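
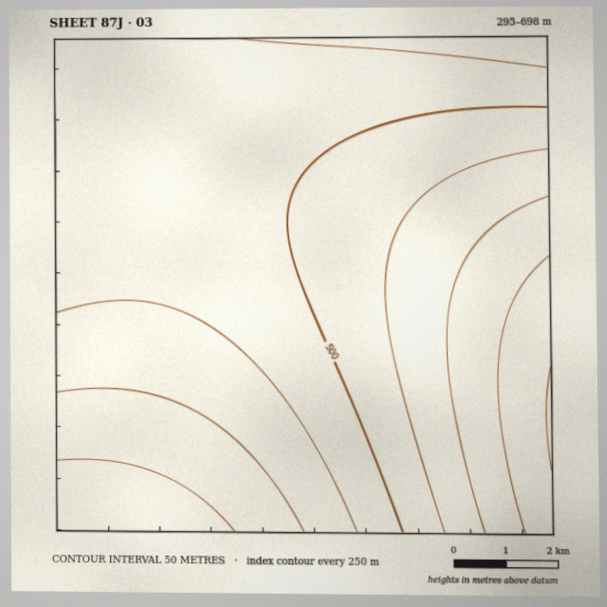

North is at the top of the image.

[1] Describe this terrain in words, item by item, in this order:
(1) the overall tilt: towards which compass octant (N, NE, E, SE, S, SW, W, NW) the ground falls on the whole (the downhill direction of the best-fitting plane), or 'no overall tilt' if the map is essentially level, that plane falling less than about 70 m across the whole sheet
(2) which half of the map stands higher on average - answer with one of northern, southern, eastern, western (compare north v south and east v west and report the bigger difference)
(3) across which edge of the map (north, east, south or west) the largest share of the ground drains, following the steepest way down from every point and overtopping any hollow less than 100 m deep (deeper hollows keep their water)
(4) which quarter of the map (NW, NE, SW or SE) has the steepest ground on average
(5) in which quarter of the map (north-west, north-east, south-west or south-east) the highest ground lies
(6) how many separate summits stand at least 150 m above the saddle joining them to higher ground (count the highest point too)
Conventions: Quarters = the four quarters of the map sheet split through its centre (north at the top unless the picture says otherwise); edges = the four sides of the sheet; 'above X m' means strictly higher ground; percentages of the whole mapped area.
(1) Overall the map slopes down towards the east.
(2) Taken as a whole, the western half is higher than the eastern.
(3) Drainage is mainly to the east: more ground falls towards that edge than towards any other.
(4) The south-east quarter is the steepest part of the map.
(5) The highest point lies in the south-west quarter of the map.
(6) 1 summit rises at least 150 m above its surroundings.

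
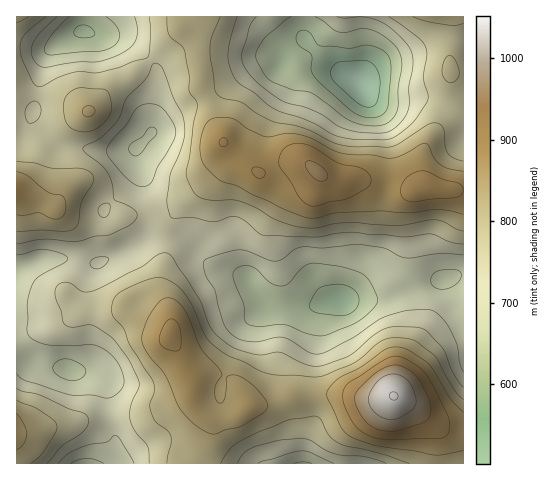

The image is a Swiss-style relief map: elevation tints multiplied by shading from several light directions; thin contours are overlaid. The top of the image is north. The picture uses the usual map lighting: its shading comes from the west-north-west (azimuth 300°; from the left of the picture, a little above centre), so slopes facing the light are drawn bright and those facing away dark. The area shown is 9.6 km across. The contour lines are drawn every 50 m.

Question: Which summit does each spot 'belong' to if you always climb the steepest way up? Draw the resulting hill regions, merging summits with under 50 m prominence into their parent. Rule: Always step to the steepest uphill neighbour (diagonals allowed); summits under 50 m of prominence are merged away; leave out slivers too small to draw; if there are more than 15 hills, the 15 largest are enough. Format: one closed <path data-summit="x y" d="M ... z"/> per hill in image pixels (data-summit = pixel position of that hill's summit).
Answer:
<path data-summit="318 172" d="M463 16l-102 0-1 11 5 32-8 21-17-9-35-31-2-6-1-18-218 0 0 15 20 6 14 0 12 5 20 18 6 9-5 40 0 24-15 15 0 10 13 45-3 31-6 10 15-3 20 1 13 4 9 6 13 12 39 16 17 22 19 4 27 0 16-5 58-1 46-18 31-7z"/><path data-summit="171 335" d="M155 241l-10 1-50 22-9 14-7 19-12 11-7 3-27 5-13 0-3-2-1 44 12 2 19 7 19 1 9 4 17-1 13 7 2 6 2 37 6 18 0 8-6 17 195 0 1-19 9-24-5-38 8-46 0-18 2-10 7-7-14 4-27 0-14-2-13-11-9-13-39-16-20-17-15-5z"/><path data-summit="393 396" d="M463 275l-31 7-46 18-56 1-8 5-4 6-1 25-7 34-1 15 5 35-9 24 0 19 159-1z"/><path data-summit="17 190" d="M32 115l-8 19-8 3 0 134 22-10 15-2 18 0 27 4 39-16 7-9 5-22 0-13-13-45 0-10-32 3-43-4-27-22z"/><path data-summit="89 111" d="M85 31l-10 3-21 12-6 7-10 31-6 28 0 11 7 7 22 17 43 4 30-2 17-16 0-24 5-40-6-9-20-18-12-5-14 0z"/><path data-summit="17 437" d="M22 359l-6 1 0 103 92 1 7-17 0-8-6-18-2-37-2-6-13-7-17 1-9-4-19-1z"/><path data-summit="17 17" d="M83 16l-67 1 1 119 7-1 5-10 6-17 9-48 4-7 13-11 23-11z"/>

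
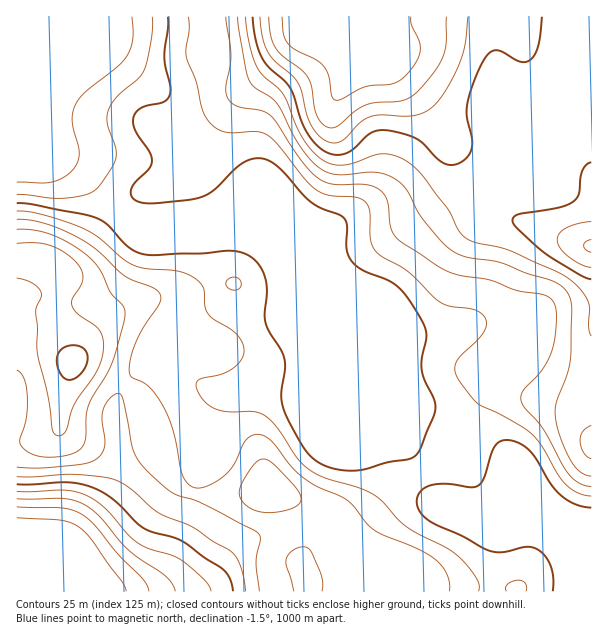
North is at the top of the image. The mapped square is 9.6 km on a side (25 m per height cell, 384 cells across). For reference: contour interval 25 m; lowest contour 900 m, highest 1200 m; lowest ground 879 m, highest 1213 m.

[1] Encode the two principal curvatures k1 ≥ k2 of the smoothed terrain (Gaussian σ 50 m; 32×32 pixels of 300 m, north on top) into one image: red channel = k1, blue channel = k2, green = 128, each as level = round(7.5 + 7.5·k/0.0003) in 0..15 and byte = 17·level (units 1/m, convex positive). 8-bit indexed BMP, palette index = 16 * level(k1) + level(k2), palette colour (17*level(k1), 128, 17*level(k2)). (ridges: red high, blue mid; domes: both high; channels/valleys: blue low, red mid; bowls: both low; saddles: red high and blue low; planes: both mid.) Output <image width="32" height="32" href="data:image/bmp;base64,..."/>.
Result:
<image width="32" height="32" href="data:image/bmp;base64,Qk02CAAAAAAAADYEAAAoAAAAIAAAACAAAAABAAgAAAAAAAAEAAATCwAAEwsAAAABAAAAAAAAAIAAABGAAAAigAAAM4AAAESAAABVgAAAZoAAAHeAAACIgAAAmYAAAKqAAAC7gAAAzIAAAN2AAADugAAA/4AAAACAEQARgBEAIoARADOAEQBEgBEAVYARAGaAEQB3gBEAiIARAJmAEQCqgBEAu4ARAMyAEQDdgBEA7oARAP+AEQAAgCIAEYAiACKAIgAzgCIARIAiAFWAIgBmgCIAd4AiAIiAIgCZgCIAqoAiALuAIgDMgCIA3YAiAO6AIgD/gCIAAIAzABGAMwAigDMAM4AzAESAMwBVgDMAZoAzAHeAMwCIgDMAmYAzAKqAMwC7gDMAzIAzAN2AMwDugDMA/4AzAACARAARgEQAIoBEADOARABEgEQAVYBEAGaARAB3gEQAiIBEAJmARACqgEQAu4BEAMyARADdgEQA7oBEAP+ARAAAgFUAEYBVACKAVQAzgFUARIBVAFWAVQBmgFUAd4BVAIiAVQCZgFUAqoBVALuAVQDMgFUA3YBVAO6AVQD/gFUAAIBmABGAZgAigGYAM4BmAESAZgBVgGYAZoBmAHeAZgCIgGYAmYBmAKqAZgC7gGYAzIBmAN2AZgDugGYA/4BmAACAdwARgHcAIoB3ADOAdwBEgHcAVYB3AGaAdwB3gHcAiIB3AJmAdwCqgHcAu4B3AMyAdwDdgHcA7oB3AP+AdwAAgIgAEYCIACKAiAAzgIgARICIAFWAiABmgIgAd4CIAIiAiACZgIgAqoCIALuAiADMgIgA3YCIAO6AiAD/gIgAAICZABGAmQAigJkAM4CZAESAmQBVgJkAZoCZAHeAmQCIgJkAmYCZAKqAmQC7gJkAzICZAN2AmQDugJkA/4CZAACAqgARgKoAIoCqADOAqgBEgKoAVYCqAGaAqgB3gKoAiICqAJmAqgCqgKoAu4CqAMyAqgDdgKoA7oCqAP+AqgAAgLsAEYC7ACKAuwAzgLsARIC7AFWAuwBmgLsAd4C7AIiAuwCZgLsAqoC7ALuAuwDMgLsA3YC7AO6AuwD/gLsAAIDMABGAzAAigMwAM4DMAESAzABVgMwAZoDMAHeAzACIgMwAmYDMAKqAzAC7gMwAzIDMAN2AzADugMwA/4DMAACA3QARgN0AIoDdADOA3QBEgN0AVYDdAGaA3QB3gN0AiIDdAJmA3QCqgN0Au4DdAMyA3QDdgN0A7oDdAP+A3QAAgO4AEYDuACKA7gAzgO4ARIDuAFWA7gBmgO4Ad4DuAIiA7gCZgO4AqoDuALuA7gDMgO4A3YDuAO6A7gD/gO4AAID/ABGA/wAigP8AM4D/AESA/wBVgP8AZoD/AHeA/wCIgP8AmYD/AKqA/wC7gP8AzID/AN2A/wDugP8A/4D/AIiHl5iGY2KSlHRzQ3THp5i5mIWGh5jJube0xcnLqJSUiIeHhoKBlLWFdZaEo8m5qKeHhYWn2dnIt6WVl8inlYWFdWRicJTIuHaFqKejpKe4p4eGpsbYqKeWhWV1ppaFhoFxYkFjp8moh5anhoSRkJOmqJemtpV0c4KDdYaWhYR0gIFSQ4TGp5eot6emtri2s7XJyKeWhGJjdIaXlnaDkaCWhWODxMaXl8jX1dXn/Pv29efHpaWVhXV2p6d1dZCx5enIpsTktZao15V0dJb6+caEc4Gkt7eml5inhmRxkMb89vn59+WjlsnIdWRjhPfndFBwc3KDlaWnqah2Y1Bz2fy02PvptJGW2KiFhZW2+NdwcneHh3d1hai4p4NyYqT42nKn+MZicZfYmIWGlqXWtHB3h4eHh3dzh6a2k6S11dencpb11FFwt8iHhXaFhKSkcneHh4eHd3SFlZel19e3l5dxlff3lJC1p4V1hoaFlqZzh4eHh3eHg4eYmJamloaXt3GX6/zZkYKFhHaHmJeXqYOHh4d3h4aVqKmol4Z1dZbGksbZ6vilc2SGmKioqKing4eHd4eHhoSXh5eomIZ0heeEpaWmxtaFc4WXl5iXlnKHh4eHh4d3g5SDdJWWdnOF+JanlpWGt8eVlZZ1dKWlcneHh4eHd3KVpoV0hZV1U2T2dYWlpZWmx+fIp4WWubiBd4eHh3dzcZeomIaGlYRCQfF1ltjp18S1xtjHtcjcuIJ3h4eEgXOGl5eVdWSElGNj5Of5+vnIlWNilJWWqLigh4eHhaW3p5eHlqWWdYam1ff86frZpqRyYHOCgnKCgoaHh3eElre4qJeWudnHxtb2+PvauaSiopB1hoaHh3eHh4d3hnJjdaiolpa4uLjIxrW2prWCgZOjtLamlZWEhYeHd4Ogo3FhhJaGl7aGl5iHdXSTkHByhIWnubinqKiVdXd0gMTFg3GChXa3poWFloZldaeDZGV1doamloaHp6d0YnCBxPfHtKSFhrenlYWHh3aFqYd2dnZ1dJWWh4eXpoZ0gJHn+uijhXaWubmnhYeHh4Wnh4aGh4aWqaiWhpamhnOApPv6t1JUhaS2uIeEh4eHh4WHhpanprfKqZWVprenc3C1/PvGc3W2taSVdnV3h4eHh4eGhpeWp6imhHWYuMaTYKL3+efFt8imloZ1dYaGh4d3h3aGhoaGhqOUhqaWs8JzstPGuLbJupiXhnV0hqeFh4eGdnZ1dWV0lbi5lnKQ09nn1baYl6m5uaiXhHOGt5WHh4eHhnZ2ZWR2qLiGcIDI/fvIl4eHmKmoqJeUg6fIhYaHmJiYh4eGdHWltoaAkcn52Jd2d4aWlZWmh4SUqMiFhYc="/>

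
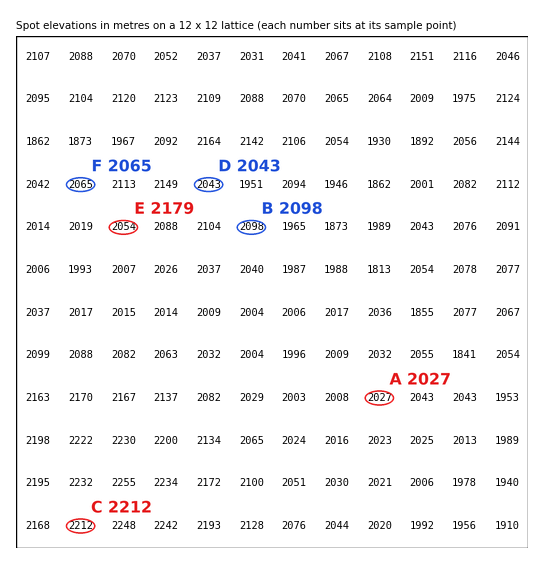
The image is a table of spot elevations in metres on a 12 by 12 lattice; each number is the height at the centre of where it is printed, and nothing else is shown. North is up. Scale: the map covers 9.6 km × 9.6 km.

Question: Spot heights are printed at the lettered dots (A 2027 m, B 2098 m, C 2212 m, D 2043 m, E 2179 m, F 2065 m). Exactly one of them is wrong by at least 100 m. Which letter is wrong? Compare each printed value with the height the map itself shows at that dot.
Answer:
E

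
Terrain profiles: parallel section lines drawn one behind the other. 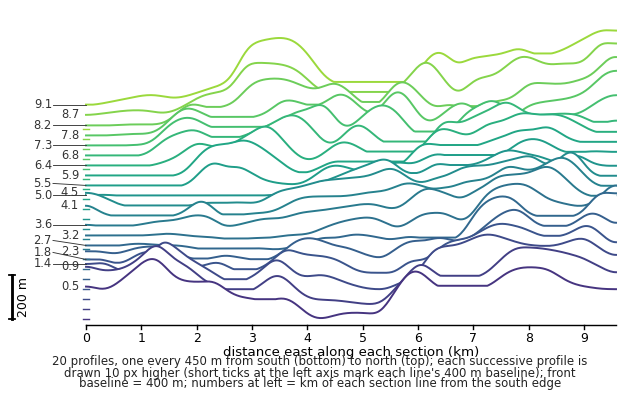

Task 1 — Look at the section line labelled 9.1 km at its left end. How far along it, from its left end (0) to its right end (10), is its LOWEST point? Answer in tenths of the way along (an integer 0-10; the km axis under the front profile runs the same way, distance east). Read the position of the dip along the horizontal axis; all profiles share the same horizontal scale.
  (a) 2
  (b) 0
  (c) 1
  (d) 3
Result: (b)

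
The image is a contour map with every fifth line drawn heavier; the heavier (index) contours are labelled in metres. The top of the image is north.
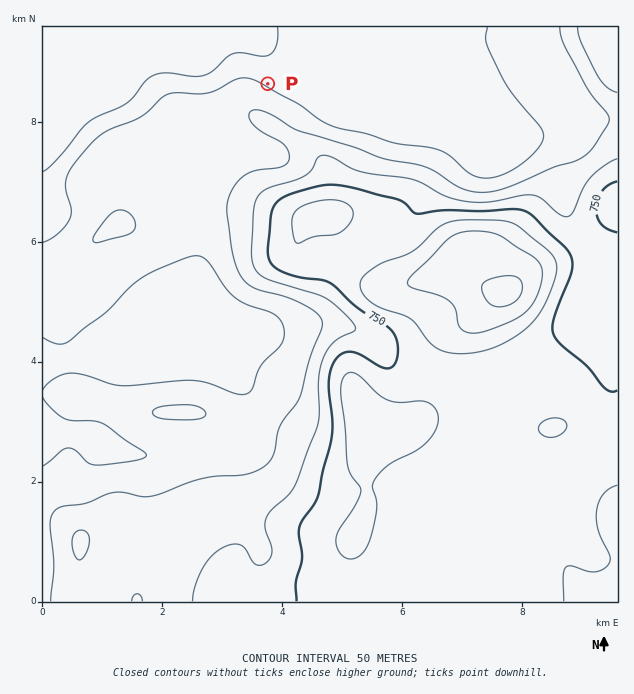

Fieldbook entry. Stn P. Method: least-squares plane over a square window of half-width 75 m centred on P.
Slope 8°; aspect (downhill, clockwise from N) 30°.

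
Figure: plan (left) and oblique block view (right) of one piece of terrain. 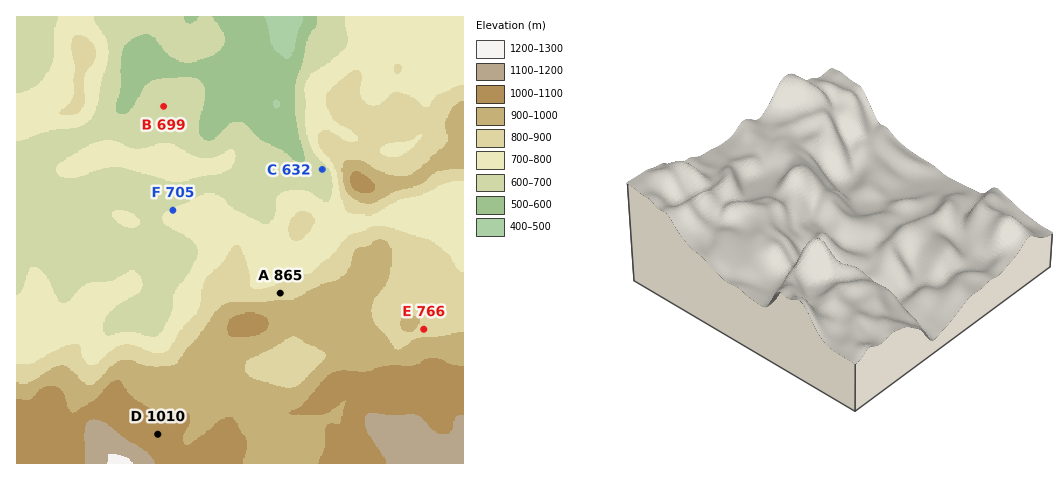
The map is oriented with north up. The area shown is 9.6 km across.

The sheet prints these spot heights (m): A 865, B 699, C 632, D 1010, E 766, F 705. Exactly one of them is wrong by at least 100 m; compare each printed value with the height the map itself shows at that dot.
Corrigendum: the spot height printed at E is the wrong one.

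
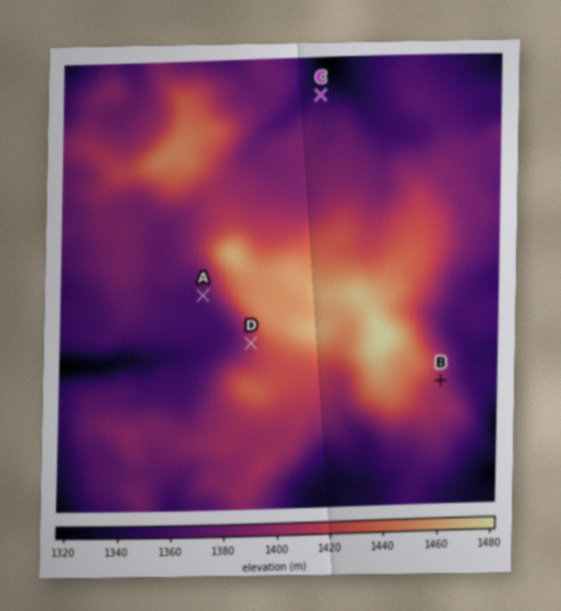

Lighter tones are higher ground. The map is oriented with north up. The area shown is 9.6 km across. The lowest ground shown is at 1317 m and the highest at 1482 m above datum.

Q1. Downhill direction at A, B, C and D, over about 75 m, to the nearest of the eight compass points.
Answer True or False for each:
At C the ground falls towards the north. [True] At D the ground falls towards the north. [False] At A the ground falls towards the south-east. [False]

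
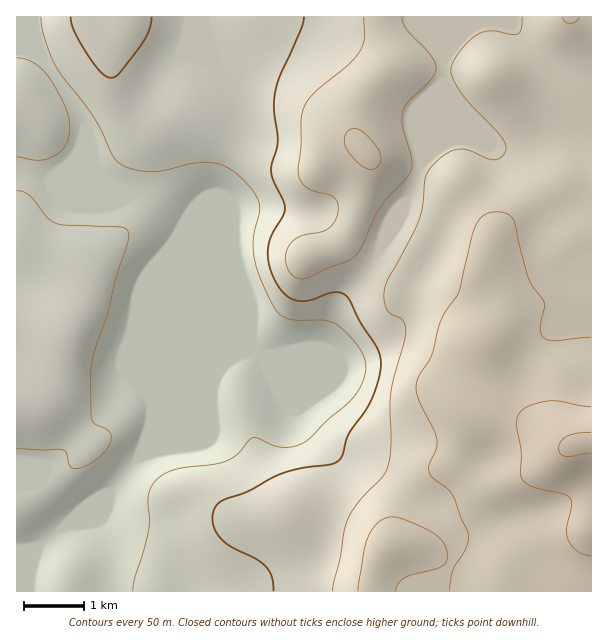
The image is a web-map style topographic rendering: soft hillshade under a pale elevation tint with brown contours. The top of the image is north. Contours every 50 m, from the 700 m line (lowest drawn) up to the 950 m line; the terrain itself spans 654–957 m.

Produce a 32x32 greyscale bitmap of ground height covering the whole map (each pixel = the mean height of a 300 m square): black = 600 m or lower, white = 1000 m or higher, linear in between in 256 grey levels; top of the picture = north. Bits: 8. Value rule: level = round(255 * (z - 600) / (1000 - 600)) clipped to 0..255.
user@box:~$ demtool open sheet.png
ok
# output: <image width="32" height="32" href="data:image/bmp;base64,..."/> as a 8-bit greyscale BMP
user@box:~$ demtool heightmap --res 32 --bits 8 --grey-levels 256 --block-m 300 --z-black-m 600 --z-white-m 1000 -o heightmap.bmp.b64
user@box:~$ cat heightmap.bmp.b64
<image width="32" height="32" href="data:image/bmp;base64,Qk02CAAAAAAAADYEAAAoAAAAIAAAACAAAAABAAgAAAAAAAAEAAATCwAAEwsAAAABAAAAAAAAAAAAAAEBAQACAgIAAwMDAAQEBAAFBQUABgYGAAcHBwAICAgACQkJAAoKCgALCwsADAwMAA0NDQAODg4ADw8PABAQEAAREREAEhISABMTEwAUFBQAFRUVABYWFgAXFxcAGBgYABkZGQAaGhoAGxsbABwcHAAdHR0AHh4eAB8fHwAgICAAISEhACIiIgAjIyMAJCQkACUlJQAmJiYAJycnACgoKAApKSkAKioqACsrKwAsLCwALS0tAC4uLgAvLy8AMDAwADExMQAyMjIAMzMzADQ0NAA1NTUANjY2ADc3NwA4ODgAOTk5ADo6OgA7OzsAPDw8AD09PQA+Pj4APz8/AEBAQABBQUEAQkJCAENDQwBEREQARUVFAEZGRgBHR0cASEhIAElJSQBKSkoAS0tLAExMTABNTU0ATk5OAE9PTwBQUFAAUVFRAFJSUgBTU1MAVFRUAFVVVQBWVlYAV1dXAFhYWABZWVkAWlpaAFtbWwBcXFwAXV1dAF5eXgBfX18AYGBgAGFhYQBiYmIAY2NjAGRkZABlZWUAZmZmAGdnZwBoaGgAaWlpAGpqagBra2sAbGxsAG1tbQBubm4Ab29vAHBwcABxcXEAcnJyAHNzcwB0dHQAdXV1AHZ2dgB3d3cAeHh4AHl5eQB6enoAe3t7AHx8fAB9fX0Afn5+AH9/fwCAgIAAgYGBAIKCggCDg4MAhISEAIWFhQCGhoYAh4eHAIiIiACJiYkAioqKAIuLiwCMjIwAjY2NAI6OjgCPj48AkJCQAJGRkQCSkpIAk5OTAJSUlACVlZUAlpaWAJeXlwCYmJgAmZmZAJqamgCbm5sAnJycAJ2dnQCenp4An5+fAKCgoAChoaEAoqKiAKOjowCkpKQApaWlAKampgCnp6cAqKioAKmpqQCqqqoAq6urAKysrACtra0Arq6uAK+vrwCwsLAAsbGxALKysgCzs7MAtLS0ALW1tQC2trYAt7e3ALi4uAC5ubkAurq6ALu7uwC8vLwAvb29AL6+vgC/v78AwMDAAMHBwQDCwsIAw8PDAMTExADFxcUAxsbGAMfHxwDIyMgAycnJAMrKygDLy8sAzMzMAM3NzQDOzs4Az8/PANDQ0ADR0dEA0tLSANPT0wDU1NQA1dXVANbW1gDX19cA2NjYANnZ2QDa2toA29vbANzc3ADd3d0A3t7eAN/f3wDg4OAA4eHhAOLi4gDj4+MA5OTkAOXl5QDm5uYA5+fnAOjo6ADp6ekA6urqAOvr6wDs7OwA7e3tAO7u7gDv7+8A8PDwAPHx8QDy8vIA8/PzAPT09AD19fUA9vb2APf39wD4+PgA+fn5APr6+gD7+/sA/Pz8AP39/QD+/v4A////ACIrOTo2Nj9ISkpOU1dcYWhvfZSko6Cfn6GnrrK0tri6Iic0NzMzPEZJTFJYW19kaW54jqOopaKgoKWssbO0uLsjIyouLS44Q0lPV11hZWpucHaJoayrpqGfoqiusbW7wy4oJCQlKjVBSFFbYmdscXR0d4SZpqahnZ6hpaits77JOjQqJCMmNEFKUlxiZ21zd3d2fo2ZmpiZn6SnqayyvMY8OzYtJSUxQU1UWVxfZW50c3F0gIySlpuiqa+zuL3BxDs7PTsyKSs3Q0pMTlFXX2ZnZmp0gY6aoqWpr7nEztDMPD0/QkA1KiotMDQ7Q0lLTlZcY258i5iiqKqut8fW3t1ISERDQz0vKSkpKS48QDo5RFNhbnuIlKGtsrS6x9bf4lVUTkU/OjIpKSkpLTo6MCw0RFZpe4qYqLO3ub3FztLSWlpVSjsyLikpKSkuODMrKSoxQVt4j6CttLe5u77BwL1ZWVZMOSwpKSkpKSwzLSkpKSkxS3GQoquwtbi2s7SzsFZXVk05KykpKSkpKSwqKSkpKSxDaYmcp7C3ubGrqqqpU1ZYUT4sKSkpKSkpKSkqKSkqM01rgZKksru5rqWioqNSVVhURTEpKSkpKSkpKzIzMjZGYXZ/jKGwtrOro5+fn1BSVFNKNyopKSkpKSksPkpLS1dufYGKm6aqqqiin5+fS01PT0s8KykpKSkpKTFRZ2ZeY3J/g4eUn6SlpKGfnp9JSUtNS0AvKSkpKSkpPmZ+fXNxdH2Cg4ybpKajn56dnUlISUpKRDcrKSkpKStKcYeLhYB5eYCCh5alqKSenJ2dSUZFRkVDPTMqKSkpLUtsgIaHiH13fIOGkqKpo5uanJ1HQj8/Pj4+OS8pKSksRF1vd36Ig3h4gYiQnqWhmpeZm0M+Ozo6Ojs6NCspKS1AV2p0fIeKfXd+ipGYmpqZl5eXPjs6Ojo6Ozs5My0tN0pgdYKGjJKLfX6LlJKOj5OWl5U+PDo6Oj1AQUA9Oz1HVWV7jZKXnpiHfoaOioSGi4+SkUNEQDo7QkhLSkhISU1UYXiOmJ+jmod9foF/foGFiYuLS0xFOz1ITlFSUVFPTlJgd42Zn56RgX19fX1+hIaHh4dQTkU8RE9SU1VWVFBOU2J4iZWal4yAfX19foaLioiGhlBKQEFPWFVRU1VTT05UYnOBjJSUjoV+fX6Jk5OMiIaGS0NAS1peWFFQUU9NT1VfanWAipGRjYV+g5ScloyHhodBP0ZWYWNeVE5NTU1RVlxja3R+iY+Ohn+Cj5WPiIaJiz5AUF5kZ2RaUE1NT1RZXGBlbHaCiIaAfn6Dh4SEi5OUPkNXYmZpaF9TTU1RV1tdX2JpdYGFgH5+fn5+foSTnZ0="/>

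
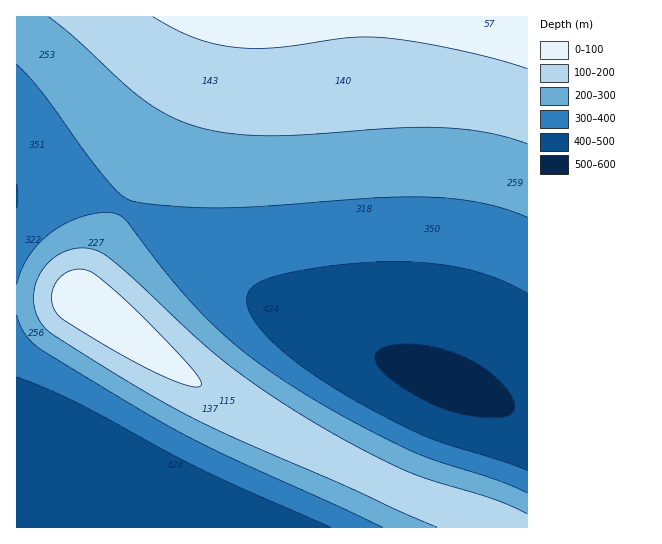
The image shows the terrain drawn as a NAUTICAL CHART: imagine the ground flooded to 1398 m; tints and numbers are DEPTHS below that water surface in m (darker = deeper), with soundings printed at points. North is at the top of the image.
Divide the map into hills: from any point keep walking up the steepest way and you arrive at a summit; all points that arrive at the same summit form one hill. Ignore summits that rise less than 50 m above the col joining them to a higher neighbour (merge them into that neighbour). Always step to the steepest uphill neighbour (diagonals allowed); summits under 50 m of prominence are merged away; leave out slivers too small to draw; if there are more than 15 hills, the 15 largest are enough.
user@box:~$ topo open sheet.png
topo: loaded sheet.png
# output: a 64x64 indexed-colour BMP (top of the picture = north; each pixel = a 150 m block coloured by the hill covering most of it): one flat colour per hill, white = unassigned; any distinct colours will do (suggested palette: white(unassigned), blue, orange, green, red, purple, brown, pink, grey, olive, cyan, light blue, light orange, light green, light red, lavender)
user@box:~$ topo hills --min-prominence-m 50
<image width="64" height="64" href="data:image/bmp;base64,Qk12CAAAAAAAAHYAAAAoAAAAQAAAAEAAAAABAAQAAAAAAAAIAAATCwAAEwsAABAAAAAAAAAA////ALR3HwAOf/8ALKAsACgn1gC9Z5QAS1aMAMJ34wB/f38AIr28AM++FwDox64AeLv/AIrfmACWmP8A1bDFACIiIiIiIiIiIiIiIiIiIiIiIiIiIiIiIiIiIiIiIiIiIiIiIiIiIiIiIiIiIiIiIiIiIiIiIiIiIiIiIiIiIiIiIiIiIiIiIiIiIiIiIiIiIiIiIiIiIiIiIiIiIiIiIiIiIiIiIiIiIiIiIiIiIiIiIiIiIiIiIiIiIiIiIiIiIiIiIiIiIiIiIiIiIiIiIiIiIiIiIiIiIiIiIiIiIiIiIiIiIiIiIiIiIiIiIiIiIiIiIiIiIiIiIiIiIiIiIiIiIiIiIiIiIiIiIiIiIiIiIiIiIiIiIiIiIiIiIiIiIiIiIiIiIiIiIiIiIiIiIiIiIiIiIiIiIiIiIiIiIiIiIiIiIiIiIiIiIiIiIiIiIiIiIiIiIiIiIiIiIiIiIiIiIiIiIiIiIiIiIiIiIiIiIiIiIiIiIiIiIiIiIiIiIiIiIiIiIiIiIiIiIiIiIiIiIiIiIiIiIiIiIiIiIiIiIiIiIiIiIiIiIiIiIiIiIiIiIiIiIiIiIiIiIiIiIiIiIiIiIiIiIiIiIiIiIiIiIiIiIiIiIiIiIiIiIiIiIiIiIiIiIiIiIiIiIiIiIiIiIiIiIiIiIiIiIiIiIiIiIiIiIiIiIiIiIiIiIiIiIiIiIiIiIiIiIiIiIiIiIiIiIiIiIiIiIiIiIiIiIiIiIiIiIiIiIiIiIiIiIhERIiIiIiIiIiIiIiIiIiIiIiIiIiIiIiIiIiIiIiIREREiIiIiIiIiIiIiIiIiIiIiIiIiIiIiIiIiIiIhERERESIiIiIiIiIiIiIiIiIiIiIiIiIiIiIiIiIiERERERERIiIiIiIiIiIiIiIiIiIiIiIiIiIiIiIiIhEREREREREiIiIiIiIiIiIiIiIiIiIiIiIiIiIiIiIRERERERERESIiIiIiIiIiIiIiIiIiIiIiIiIiIiIhERERERERERERIiIiIiIiIiIiIiIiIiIiIiIiIiIiIREREREREREREREiIiIiIiIiIiIiIiIiIiIiIiIiIiERERERERERERERESIiIiIiIiIiIiIiIiIiIiIiIiIhERERERERERERERERIiIiIiIiIiIiIiIiIiIiIiIiIREREREREREREREREREiIiIiIiIiIiIiIiIiIiIiIiERERERERERERERERERESIiIiIiIiIiIiIiIiIiIiIhERERERERERERERERERERIiIiIiIiIiIiIiIiIiIiIREREREREREREREREREREREiIiIiIiIiIiIiIiIiIiERERERERERERERERERERERESIiIiIiIiIiIiIiIiIiERERERERERERERERERERERERIiIiIiIiIiIiIiIiIhEREREREREREREREREREREREREiIiIiIiIiIiIiIiIhERERERERERERERERERERERERESIiIiIiIiIiIiIiIRERERERERERERERERERERERERERIiIiIiIiIiIiIiIREREREREREREREREREREREREREREiIiIiIiIiIiIiERERERERERERERERERERERERERERESIiIiIiIiIiIiERERERERERERERERERERERERERERERIiIiIiIiIiIhEREREREREREREREREREREREREREREREiIiIiIiIiIhERERERERERERERERERERERERERERERESIiIiIiIiIRERERERERERERERERERERERERERERERERIiIiIiIiEREREREREREREREREREREREREREREREREREiIiIiIhERERERERERERERERERERERERERERERERERERERERERERERERERERERERERERERERERERERERERERERERERERERERERERERERERERERERERERERERERERERERERERERERERERERERERERERERERERERERERERERERERERERERERERERERERERERERERERERERERERERERERERERERERERERERERERERERERERERERERERERERERERERERERERERERERERERERERERERERERERERERERERERERERERERERERERERERERERERERERERERERERERERERERERERERERERERERERERERERERERERERERERERERERERERERERERERERERERERERERERERERERERERERERERERERERERERERERERERERERERERERERERERERERERERERERERERERERERERERERERERERERERERERERERERERERERERERERERERERERERERERERERERERERERERERERERERERERERERERERERERERERERERERERERERERERERERERERERERERERERERERERERERERERERERERERERERERERERERERERERERERERERERERERERERERERERERERERERERERERERERERERERERERERERERERERERERERERERERERERERERERERERERERERERERERERERERERERERERERERERERERERERERERERERERERERERERERERERERERERERERERERERERERERERERERERERERERERERERERERERERERERERERERERERERERERERERERERERERERERERERERERERERERERERERERERERERERERERERERERERERERERERERERERERERERERERERERERERERERERERERERERERERERERERER"/>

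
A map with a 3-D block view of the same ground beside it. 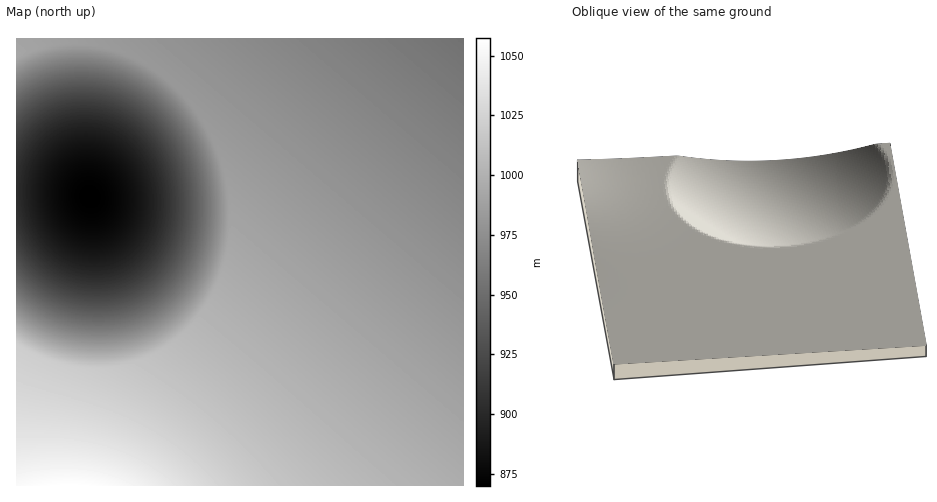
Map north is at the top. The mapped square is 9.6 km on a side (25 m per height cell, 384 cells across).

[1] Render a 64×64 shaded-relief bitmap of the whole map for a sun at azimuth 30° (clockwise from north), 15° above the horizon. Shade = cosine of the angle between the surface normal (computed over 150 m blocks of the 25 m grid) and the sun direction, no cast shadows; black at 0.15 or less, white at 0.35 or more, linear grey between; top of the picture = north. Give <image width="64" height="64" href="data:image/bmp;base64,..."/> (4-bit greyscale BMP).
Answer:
<image width="64" height="64" href="data:image/bmp;base64,Qk12CAAAAAAAAHYAAAAoAAAAQAAAAEAAAAABAAQAAAAAAAAIAAATCwAAEwsAABAAAAAAAAAAAAAAABEREQAiIiIAMzMzAERERABVVVUAZmZmAHd3dwCIiIgAmZmZAKqqqgC7u7sAzMzMAN3d3QDu7u4A////AJmZmaqqqqqqqqqqqpmZmZmZmZmZmZmZmZmZmZmZmZmZmZmZmqqqqqqqqqqpmZmZmZmZmZmZmZmZmZmZmZmZmZmZmZmZqqqqqqqqqpmZmZmZmZmZmZmZmZmZmZmZmZmZmZmZmZmaqqqqqqqpmZmZmZmZmZmZmZmZmZmZmZmZmZmZmZmZmZmaqqqqmZmZmZmZmZmZmZmZmZmZmZmZmZmZmZmZmZmZmZmZmZmZmZmZmZmZmZmZmZmZmZmZmZmZmZmZmZmZmZmZmZmZmZmZmZmZmZmZmZmZmZmZmZmZmZmZmZmZmZmZmZmZmZmZmZmZmZmZmZmZmZmZmZmZmZmZmZmZmZmZmZmZmZmZmZmZmZmZmZmZmZmZmZmZmZmZmZmZmZmZmZmZmZmZmZmZmZmZmZmZmZmZmZmZmZmZmZmZmZmZmZmZmZmZmZmZmZmZmZmZmZmZmZmZmZmZmZmZmZmZmZmZmZmZmZmZmZmZmZmZmZmZmZmZmZmZmZmZmZmZmZmZmZmZmZmZmZmZmZmZmZmZmZmZmZmZmZmZmZmZmZmZmZmZmZmZmZmZmZmZmZmZmZmZmZmZmZmZmZmZmZmZmZmZmZmZmZmZmZmZmZmZmZmZmZmZmZmZmZmZmZmZmZmZmZmZmZmZmZmZmZmZmZmZmZmZmZmZmZmZmZmZmZmZmZmZmZmZmZmZmZmZmaqqqpmZmZmZmZmZmZmZmZmZmZmZmZmZmZmZmZmZmZq8zMzMu6qZmZmZmZmZmZmZmZmZmZmZmZmZmZmZmZmrzd3d3d3My6qZmZmZmZmZmZmZmZmZmZmZmZmZmZmZq93u7d3d3MzMu6mZmZmZmZmZmZmZmZmZmZmZmZmZmZnO7u7d3d3MzMy7upmZmZmZmZmZmZmZmZmZmZmZmZmZme7u3d3d3MzMy7u7qZmZmZmZmZmZmZmZmZmZmZmZmZmZ7u3d3dzMzMu7u7qqmZmZmZmZmZmZmZmZmZmZmZmZmZnt3d3dzMzMu7u7qqqpmZmZmZmZmZmZmZmZmZmZmZmZmd3d3czMzMu7u7qqqqmZmZmZmZmZmZmZmZmZmZmZmZmZ3d3czMzLu7u6qqqpmZiZmZmZmZmZmZmZmZmZmZmZmZnd3czMzLu7u6qqqpmZmYmZmZmZmZmZmZmZmZmZmZmZmd3MzMzLu7u6qqqpmZmZiZmZmZmZmZmZmZmZmZmZmZmZzMzMy7u7uqqqqZmZmIiImZmZmZmZmZmZmZmZmZmZmZnMzMy7u7uqqqqZmZmIiIiZmZmZmZmZmZmZmZmZmZmZmczMu7u7uqqqqZmZmIiIiJmZmZmZmZmZmZmZmZmZmZmZzMu7u7qqqqmZmZiIiIeIiZmZmZmZmZmZmZmZmZmZmZnMu7u7qqqqmZmZiIiId3iJmZmZmZmZmZmZmZmZmZmZmbu7u7qqqqmZmZiIiId3d4mZmZmZmZmZmZmZmZmZmZmZu7u6qqqpmZmYiIiHd3d3iZmZmZmZmZmZmZmZmZmZmZm7u6qqqpmZmYiIiHd3d2eImZmZmZmZmZmZmZmZmZmZmbu6qqqpmZmYiIiHd3d2ZniZmZmZmZmZmZmZmZmZmZmZuqqqqZmZmYiIiHd3d2ZmeJmZmZmZmZmZmZmZmZmZmZmqqqqZmZmIiIh3d3dmZmZ4mZmZmZmZmZmZmZmZmZmZmaqqqZmZmIiIh3d3dmZmZniZmZmZmZmZmZmZmZmZmZmZqqmZmZmIiIh3d3dmZmZWeJmZmZmZmZmZmZmZmZmZmZmqmZmZiIiId3d3ZmZmVVV4mZmZmZmZmZmZmZmZmZmZmZmZmZiIiId3d3ZmZmVVVYmZmZmZmZmZmZmZmZmZmZmZmZmZiIiId3d3ZmZmVVVWiZmZmZmZmZmZmZmZmZmZmZmZmYiIiHd3d2ZmZlVVVVaJmZmZmZmZmZmZmZmZmZmZmZmYiIiHd3d2ZmZlVVVUV4mZmZmZmZmZmZmZmZmZmZmZmYiIiHd3d2ZmZlVVVURXmZmZmZmZmZmZmZmZmZmZmZmIiIh3d3dmZmZVVVVERGiZmZmZmZmZmZmZmZmZmZmZmYiIh3d3dmZmZVVVVEREeJmZmZmZmZmZmZmZmZmZmZmZiIh3d3dmZmZVVVVEREWJmZmZmZmZmZmZmZmZmZmZmZmId3d3ZmZmZVVVVERERomZmZmZmZmZmZmZmZmZmZmZmYd3d3ZmZmVVVVRERERYmZmZmZmZmZmZmZmZmZmZmZmZd3d3ZmZmVVVVRERENHiZmZmZmZmZmZmZmZmZmZmZmZl3d2ZmZmVVVVRERENGiZmZmZmZmZmZmZmZmZmZmZmZmXd2ZmZlVVVURERDM1iZmZmZmZmZmZmZmZmZmZmZmZmZd2ZmZlVVVURERDM1eZmZmZmZmZmZmZmZmZmZmZmZmZlmZmZlVVVURERDM0eJmZmZmZmZmZmZmZmZmZmZmZmZmWZmZVVVVEREQzM1eJmZmZmZmZmZmZmZmZmZmZmZmZmZZmZVVVVEREQzNFeJmZmZmZmZmZmZmZmZmZmZmZmZmZlmZVVVVEREQzNGiZmZmZmZmZmZmZmZmZmZmZmZmZmZmWZVVVREREMzRXiZmZmZmZmZmZmZmZmZmZmZmZmZmZmZd2VVRERERFZ4mZmZmZmZmZmZmZmZmZmZmZmZmZmZmZmId2ZlVVVneImZmZmZmZmZmZmZmZmZmZmZmZmZmZmZmZmIh3Zmd4iZmZmZmZmZmZmZmZmZmZmZmZmZmZmZmZmZ"/>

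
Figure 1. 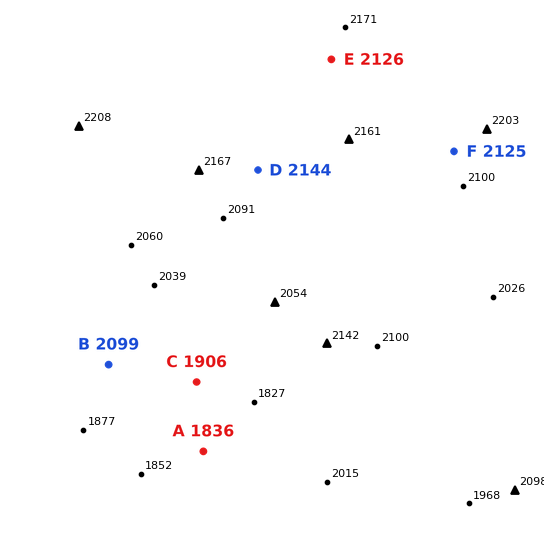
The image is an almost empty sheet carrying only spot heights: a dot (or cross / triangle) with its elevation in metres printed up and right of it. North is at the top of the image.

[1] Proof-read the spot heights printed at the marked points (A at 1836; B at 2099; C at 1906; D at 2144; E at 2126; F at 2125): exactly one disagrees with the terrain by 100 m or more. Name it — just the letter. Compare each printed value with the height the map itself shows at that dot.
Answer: B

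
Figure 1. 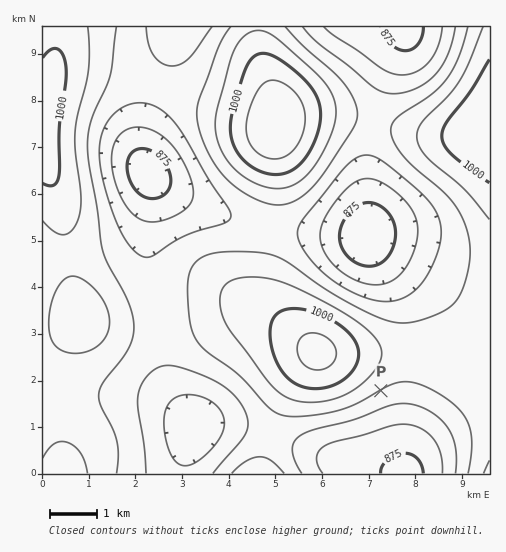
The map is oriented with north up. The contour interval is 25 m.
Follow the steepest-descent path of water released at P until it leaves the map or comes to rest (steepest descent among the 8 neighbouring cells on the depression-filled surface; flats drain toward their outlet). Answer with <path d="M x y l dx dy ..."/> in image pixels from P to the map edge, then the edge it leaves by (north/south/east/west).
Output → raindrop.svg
<path d="M381 391l5 4 0 50 10 11 6 10 2 7"/>
exit: south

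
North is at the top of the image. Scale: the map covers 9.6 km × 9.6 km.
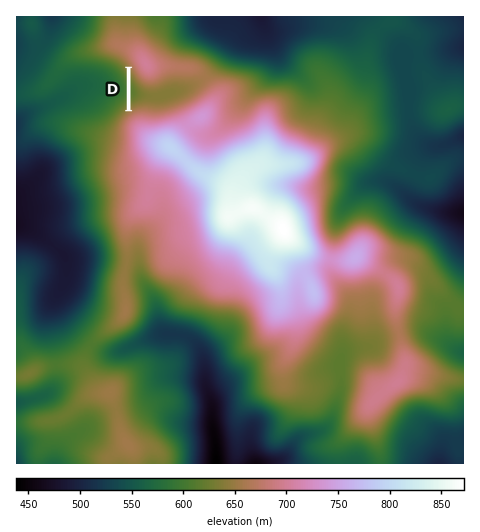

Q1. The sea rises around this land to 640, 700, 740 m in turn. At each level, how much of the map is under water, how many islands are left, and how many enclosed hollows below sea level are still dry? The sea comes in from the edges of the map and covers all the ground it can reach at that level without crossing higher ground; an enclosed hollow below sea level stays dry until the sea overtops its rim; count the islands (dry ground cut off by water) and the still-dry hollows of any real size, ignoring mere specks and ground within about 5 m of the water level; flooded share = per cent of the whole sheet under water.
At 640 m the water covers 65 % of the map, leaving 1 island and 0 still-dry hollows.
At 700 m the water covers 84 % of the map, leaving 1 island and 0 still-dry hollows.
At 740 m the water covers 90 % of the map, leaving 2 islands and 0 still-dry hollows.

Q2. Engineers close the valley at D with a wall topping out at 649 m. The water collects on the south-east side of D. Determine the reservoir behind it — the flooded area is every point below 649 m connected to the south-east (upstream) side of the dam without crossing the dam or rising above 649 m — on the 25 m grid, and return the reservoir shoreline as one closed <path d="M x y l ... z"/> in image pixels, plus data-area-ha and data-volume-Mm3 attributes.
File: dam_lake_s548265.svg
<path d="M131 71l0 38 10-4 13 0 1 1 11-1 15-6 7-5 4-5 0-4-2-1-9-3-10 0-12 6-9 1-10-4-9-13z" data-area-ha="55" data-volume-Mm3="5.36"/>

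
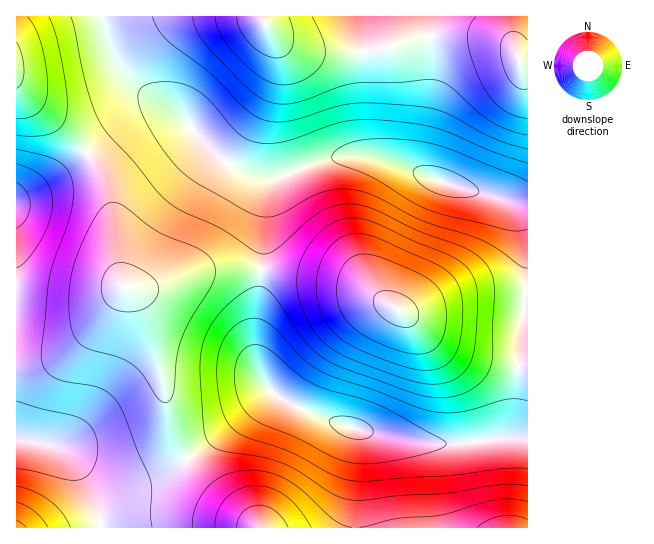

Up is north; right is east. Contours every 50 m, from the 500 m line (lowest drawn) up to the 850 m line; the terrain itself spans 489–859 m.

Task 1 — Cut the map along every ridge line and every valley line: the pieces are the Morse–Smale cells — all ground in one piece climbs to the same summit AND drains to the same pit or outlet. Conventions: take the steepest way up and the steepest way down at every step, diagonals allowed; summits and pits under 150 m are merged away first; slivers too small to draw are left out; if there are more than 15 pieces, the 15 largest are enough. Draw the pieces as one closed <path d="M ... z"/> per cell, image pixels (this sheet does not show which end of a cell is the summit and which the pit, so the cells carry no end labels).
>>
<path d="M103 16l-87 1 0 421 38 7 8 4 13 13 16 29 12 37 424 0 0-89-18-2-50 7-24 0-50-8-34-8-41-15-29-14-14-13-10-20-2-16 0-23 8-62 2-62 4-17 6-7-25-4-29-16-20-18-22-26-44-30-12-14-11-20z"/><path d="M367 156l-26 0-18 4-45 17-9 9-4 17-2 62-8 62 1 32 8 23 13 14 21 12 53 20 34 8 50 8 24 0 50-7 18 2 1-234-25-5-52-15-53-21z"/><path d="M527 16l-422 0-1 7 8 28 15 26 20 18 32 20 36 40 28 17 15 5 17 2 59-22 33-1 31 8 53 21 63 18 13 1z"/><path d="M18 439l-2 0 0 88 86 1-11-37-16-29-13-13-8-4z"/>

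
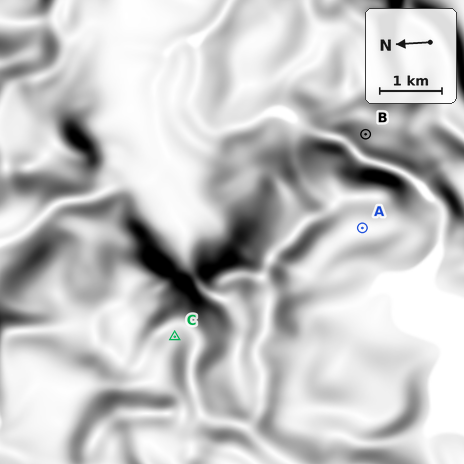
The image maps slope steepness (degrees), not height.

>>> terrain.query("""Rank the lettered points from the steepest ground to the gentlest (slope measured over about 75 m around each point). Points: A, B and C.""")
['B', 'C', 'A']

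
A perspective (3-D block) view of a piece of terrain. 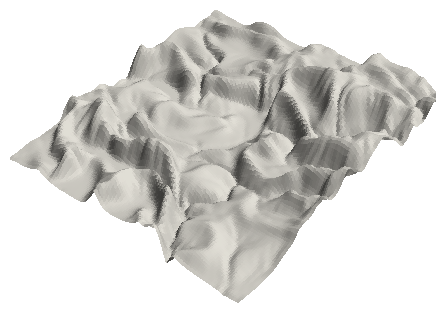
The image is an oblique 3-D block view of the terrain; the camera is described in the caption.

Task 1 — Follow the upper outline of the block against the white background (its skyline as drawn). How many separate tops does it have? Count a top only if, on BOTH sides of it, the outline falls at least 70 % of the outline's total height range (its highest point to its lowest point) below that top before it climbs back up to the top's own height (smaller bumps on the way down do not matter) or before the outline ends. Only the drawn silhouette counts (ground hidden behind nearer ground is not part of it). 0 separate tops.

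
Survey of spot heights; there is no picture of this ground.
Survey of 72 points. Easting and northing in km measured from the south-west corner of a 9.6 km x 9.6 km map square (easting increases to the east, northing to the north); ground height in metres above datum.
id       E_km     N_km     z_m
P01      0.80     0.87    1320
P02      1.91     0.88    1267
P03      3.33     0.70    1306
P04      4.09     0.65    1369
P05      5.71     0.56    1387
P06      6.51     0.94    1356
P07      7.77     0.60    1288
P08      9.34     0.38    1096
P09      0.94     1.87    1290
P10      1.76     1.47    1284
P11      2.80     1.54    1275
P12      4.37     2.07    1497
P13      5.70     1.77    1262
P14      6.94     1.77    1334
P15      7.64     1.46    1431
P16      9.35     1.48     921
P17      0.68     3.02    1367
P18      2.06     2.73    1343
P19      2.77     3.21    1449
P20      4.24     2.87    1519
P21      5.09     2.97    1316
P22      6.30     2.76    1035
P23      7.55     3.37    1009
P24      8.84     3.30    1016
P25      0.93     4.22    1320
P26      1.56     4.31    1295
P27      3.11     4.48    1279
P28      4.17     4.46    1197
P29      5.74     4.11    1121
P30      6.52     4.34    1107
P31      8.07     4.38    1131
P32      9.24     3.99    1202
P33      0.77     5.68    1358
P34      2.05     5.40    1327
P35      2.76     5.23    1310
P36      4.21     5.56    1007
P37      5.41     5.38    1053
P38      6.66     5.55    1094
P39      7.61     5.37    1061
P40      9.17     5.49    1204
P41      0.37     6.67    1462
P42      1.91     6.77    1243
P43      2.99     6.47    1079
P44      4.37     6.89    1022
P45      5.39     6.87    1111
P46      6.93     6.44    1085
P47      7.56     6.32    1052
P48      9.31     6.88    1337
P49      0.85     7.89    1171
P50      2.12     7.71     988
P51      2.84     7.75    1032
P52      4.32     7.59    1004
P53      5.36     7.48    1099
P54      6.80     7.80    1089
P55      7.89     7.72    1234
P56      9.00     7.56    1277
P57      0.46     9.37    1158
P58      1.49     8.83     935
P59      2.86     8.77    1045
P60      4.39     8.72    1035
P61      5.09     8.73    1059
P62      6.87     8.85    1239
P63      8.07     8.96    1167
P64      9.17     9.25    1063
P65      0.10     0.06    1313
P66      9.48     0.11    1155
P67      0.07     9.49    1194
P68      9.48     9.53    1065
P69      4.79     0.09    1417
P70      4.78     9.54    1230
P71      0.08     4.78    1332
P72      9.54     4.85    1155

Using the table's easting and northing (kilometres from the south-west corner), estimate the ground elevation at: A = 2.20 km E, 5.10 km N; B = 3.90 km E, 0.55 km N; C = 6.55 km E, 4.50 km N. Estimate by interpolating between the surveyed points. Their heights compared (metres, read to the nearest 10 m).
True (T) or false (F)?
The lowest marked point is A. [F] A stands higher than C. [T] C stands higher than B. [F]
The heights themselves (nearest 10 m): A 1310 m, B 1320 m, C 1120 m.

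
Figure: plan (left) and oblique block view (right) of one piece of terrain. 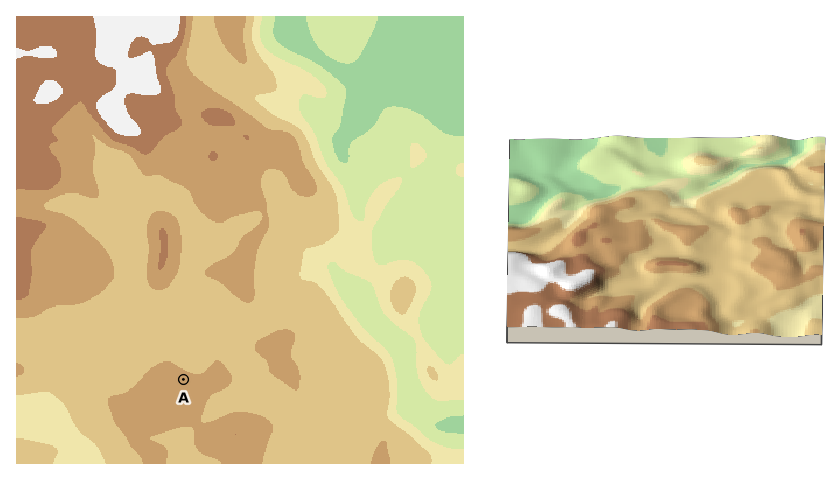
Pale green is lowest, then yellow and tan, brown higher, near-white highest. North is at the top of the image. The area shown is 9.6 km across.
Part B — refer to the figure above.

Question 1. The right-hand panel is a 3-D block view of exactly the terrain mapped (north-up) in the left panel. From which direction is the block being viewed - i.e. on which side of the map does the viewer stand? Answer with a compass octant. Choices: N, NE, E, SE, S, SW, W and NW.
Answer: W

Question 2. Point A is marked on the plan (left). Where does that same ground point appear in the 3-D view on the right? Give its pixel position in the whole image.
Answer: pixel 763 257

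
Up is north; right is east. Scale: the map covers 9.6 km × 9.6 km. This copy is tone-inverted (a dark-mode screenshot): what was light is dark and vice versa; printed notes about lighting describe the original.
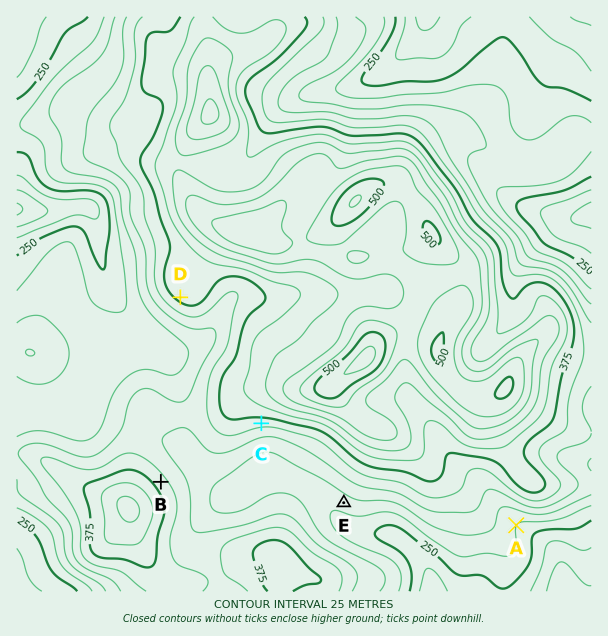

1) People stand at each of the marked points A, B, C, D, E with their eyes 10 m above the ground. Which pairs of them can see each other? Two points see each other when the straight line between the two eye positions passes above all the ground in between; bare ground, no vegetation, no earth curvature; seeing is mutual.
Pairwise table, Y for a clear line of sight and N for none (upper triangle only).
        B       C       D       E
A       N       N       N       N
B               Y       Y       Y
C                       N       Y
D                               N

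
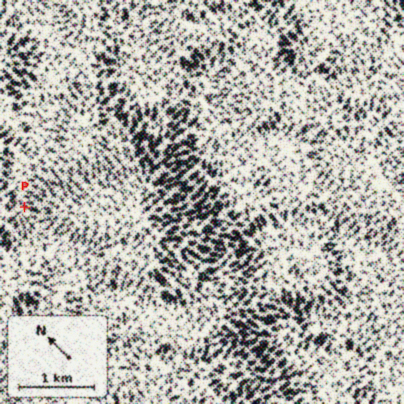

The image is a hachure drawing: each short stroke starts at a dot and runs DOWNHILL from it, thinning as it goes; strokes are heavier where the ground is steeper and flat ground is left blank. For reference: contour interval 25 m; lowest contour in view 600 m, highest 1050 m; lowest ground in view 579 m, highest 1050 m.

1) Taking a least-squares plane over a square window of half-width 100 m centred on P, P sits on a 12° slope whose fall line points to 357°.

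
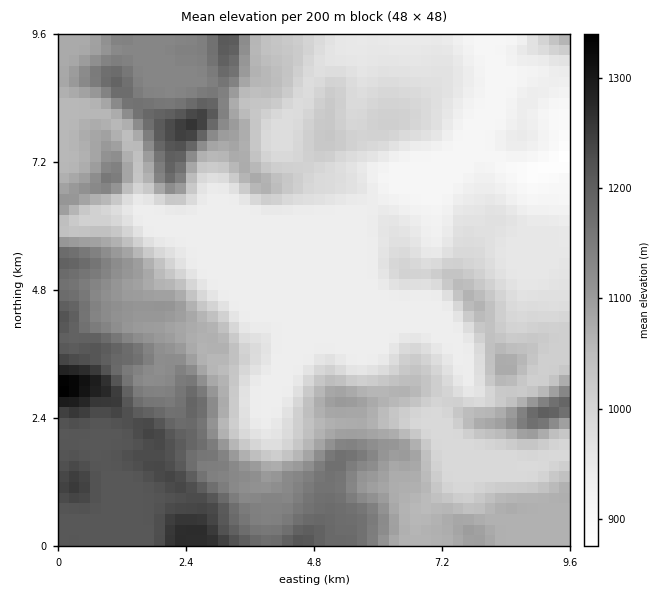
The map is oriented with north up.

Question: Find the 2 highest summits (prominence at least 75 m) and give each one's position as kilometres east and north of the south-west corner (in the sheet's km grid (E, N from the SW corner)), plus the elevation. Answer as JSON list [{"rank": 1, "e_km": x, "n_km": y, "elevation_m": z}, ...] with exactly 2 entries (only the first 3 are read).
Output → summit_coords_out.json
[{"rank": 1, "e_km": 2.54, "n_km": 7.91, "elevation_m": 1266}, {"rank": 2, "e_km": 9.14, "n_km": 2.49, "elevation_m": 1206}]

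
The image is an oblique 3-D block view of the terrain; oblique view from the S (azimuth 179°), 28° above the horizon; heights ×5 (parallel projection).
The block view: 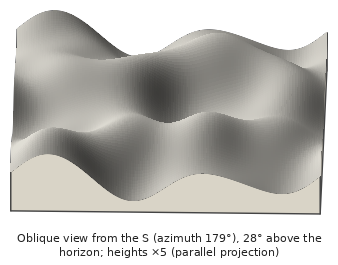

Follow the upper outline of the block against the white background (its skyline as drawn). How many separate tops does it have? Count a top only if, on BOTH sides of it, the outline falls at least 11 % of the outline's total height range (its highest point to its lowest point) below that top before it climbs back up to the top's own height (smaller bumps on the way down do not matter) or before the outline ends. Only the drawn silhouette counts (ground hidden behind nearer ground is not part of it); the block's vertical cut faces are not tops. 2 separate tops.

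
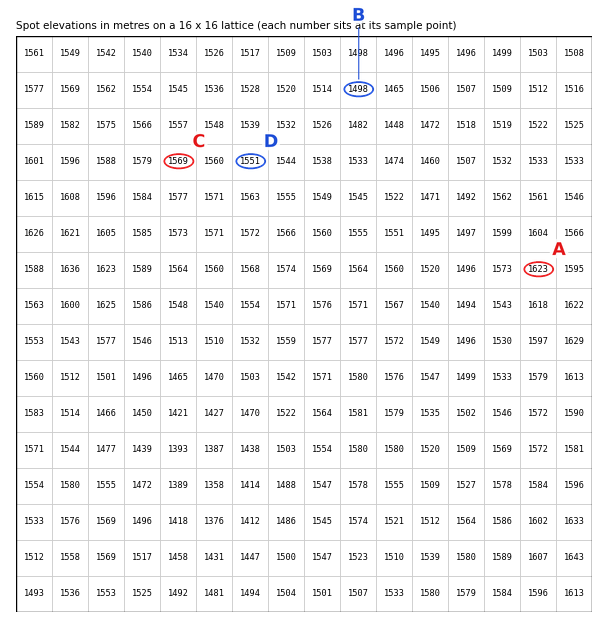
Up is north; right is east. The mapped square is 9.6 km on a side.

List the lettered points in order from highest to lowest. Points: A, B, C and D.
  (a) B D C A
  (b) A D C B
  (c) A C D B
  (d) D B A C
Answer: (c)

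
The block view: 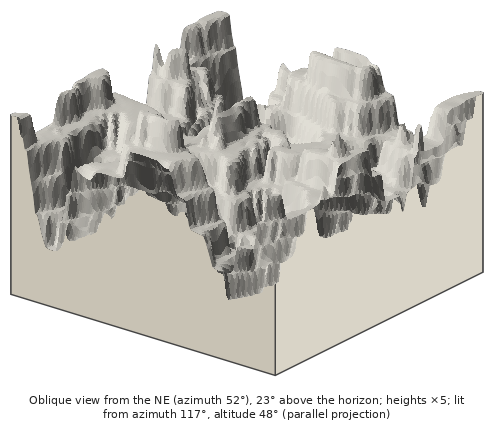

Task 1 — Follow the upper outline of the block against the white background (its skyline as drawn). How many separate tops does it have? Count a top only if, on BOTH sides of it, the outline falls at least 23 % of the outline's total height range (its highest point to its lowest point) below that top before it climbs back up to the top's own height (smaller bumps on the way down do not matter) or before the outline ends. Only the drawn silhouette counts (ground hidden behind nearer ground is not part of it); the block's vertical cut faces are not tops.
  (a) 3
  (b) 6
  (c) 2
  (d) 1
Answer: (a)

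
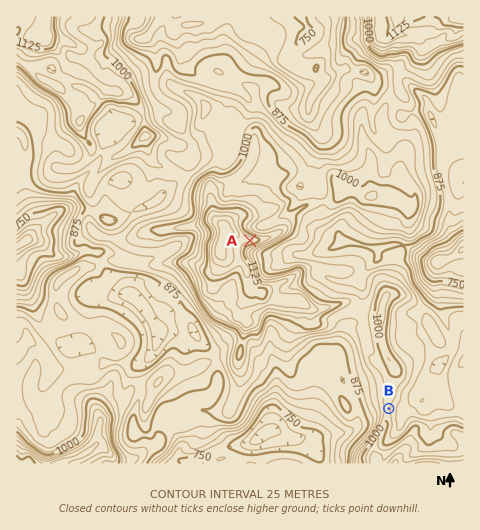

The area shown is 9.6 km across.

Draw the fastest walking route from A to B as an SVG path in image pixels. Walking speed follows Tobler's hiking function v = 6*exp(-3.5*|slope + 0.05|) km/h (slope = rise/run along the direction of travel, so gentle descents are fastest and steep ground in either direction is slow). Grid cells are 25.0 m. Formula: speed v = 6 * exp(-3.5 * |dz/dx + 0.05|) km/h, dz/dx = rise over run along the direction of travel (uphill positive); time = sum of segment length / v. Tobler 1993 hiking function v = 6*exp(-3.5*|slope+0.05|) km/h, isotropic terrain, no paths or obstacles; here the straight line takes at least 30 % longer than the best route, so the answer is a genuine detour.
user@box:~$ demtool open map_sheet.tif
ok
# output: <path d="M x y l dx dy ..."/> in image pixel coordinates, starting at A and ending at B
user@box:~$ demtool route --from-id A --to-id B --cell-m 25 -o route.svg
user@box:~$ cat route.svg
<path d="M250 241l-5 2-1 1-2 5 0 6 4 8 4 3 7 15 1 2 5 2 6 0 2 1 1 1 2 5 0 3 2 3 5 6 33 16 6 0 9 5 6 0 12 5 6 6 36 73"/>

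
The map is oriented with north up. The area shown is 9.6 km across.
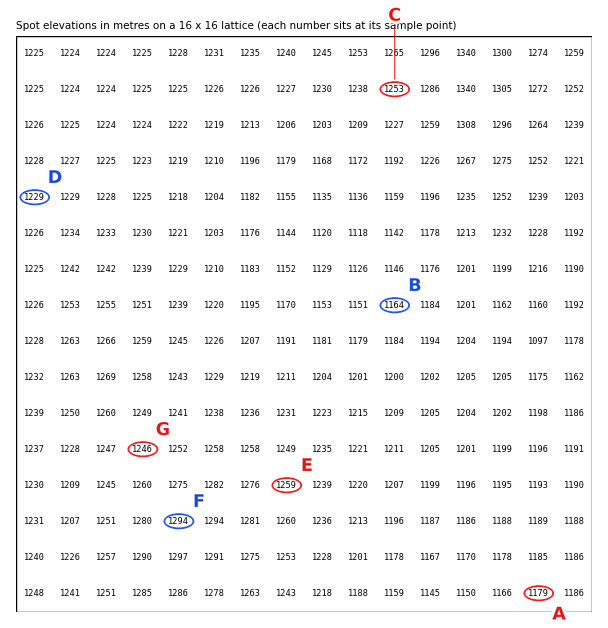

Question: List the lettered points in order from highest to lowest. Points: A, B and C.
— C A B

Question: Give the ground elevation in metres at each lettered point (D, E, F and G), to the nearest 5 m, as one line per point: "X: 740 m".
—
D: 1230 m
E: 1260 m
F: 1295 m
G: 1245 m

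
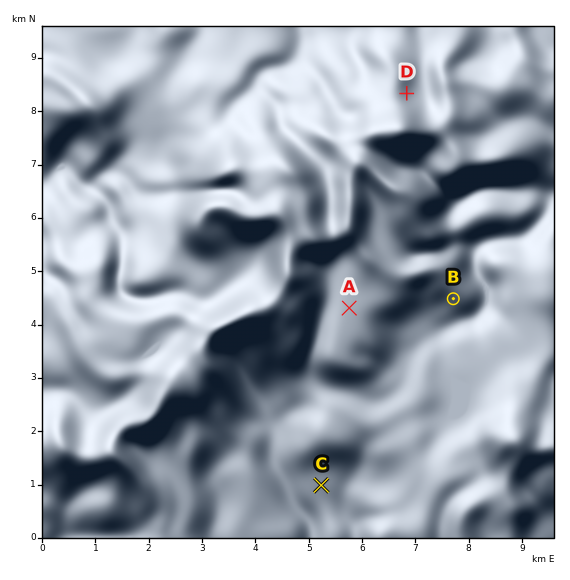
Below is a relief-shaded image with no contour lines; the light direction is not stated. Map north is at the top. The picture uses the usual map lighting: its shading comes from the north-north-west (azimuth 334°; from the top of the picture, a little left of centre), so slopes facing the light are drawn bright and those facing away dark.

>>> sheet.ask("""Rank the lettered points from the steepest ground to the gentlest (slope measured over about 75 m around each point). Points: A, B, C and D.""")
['D', 'B', 'C', 'A']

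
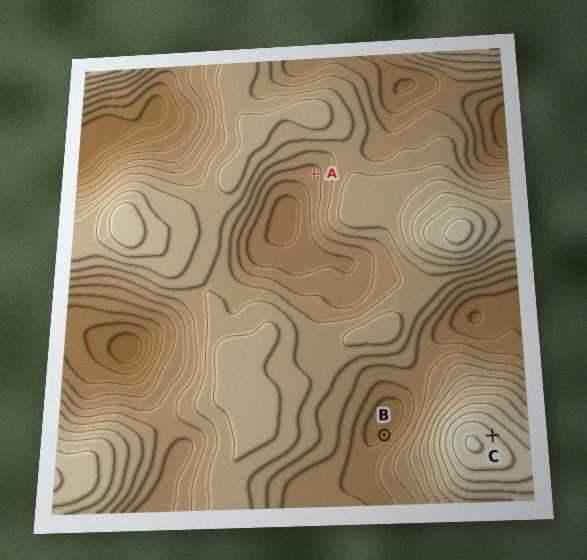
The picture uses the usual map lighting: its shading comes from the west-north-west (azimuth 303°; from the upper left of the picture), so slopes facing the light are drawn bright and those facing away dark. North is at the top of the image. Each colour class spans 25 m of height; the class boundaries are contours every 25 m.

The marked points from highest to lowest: C A B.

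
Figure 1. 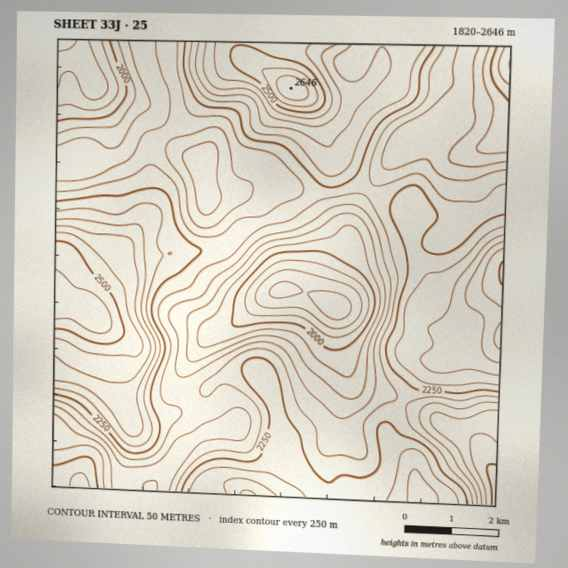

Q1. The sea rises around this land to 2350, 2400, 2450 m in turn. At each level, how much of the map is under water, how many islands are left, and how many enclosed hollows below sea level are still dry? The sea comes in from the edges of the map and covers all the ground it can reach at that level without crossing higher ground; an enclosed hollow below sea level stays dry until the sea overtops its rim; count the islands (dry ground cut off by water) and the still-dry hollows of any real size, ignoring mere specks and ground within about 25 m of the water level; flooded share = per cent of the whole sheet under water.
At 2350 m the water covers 82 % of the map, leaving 0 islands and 0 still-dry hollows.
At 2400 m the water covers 88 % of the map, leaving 0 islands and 0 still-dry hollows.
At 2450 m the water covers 93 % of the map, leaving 0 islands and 0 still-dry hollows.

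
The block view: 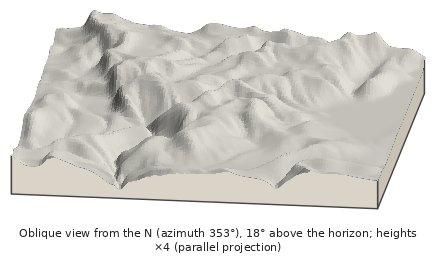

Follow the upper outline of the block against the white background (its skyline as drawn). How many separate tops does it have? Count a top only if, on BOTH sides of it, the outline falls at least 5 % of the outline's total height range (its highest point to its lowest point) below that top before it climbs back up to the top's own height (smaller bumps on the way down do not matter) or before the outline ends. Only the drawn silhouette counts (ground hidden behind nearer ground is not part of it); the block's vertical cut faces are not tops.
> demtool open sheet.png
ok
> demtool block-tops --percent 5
3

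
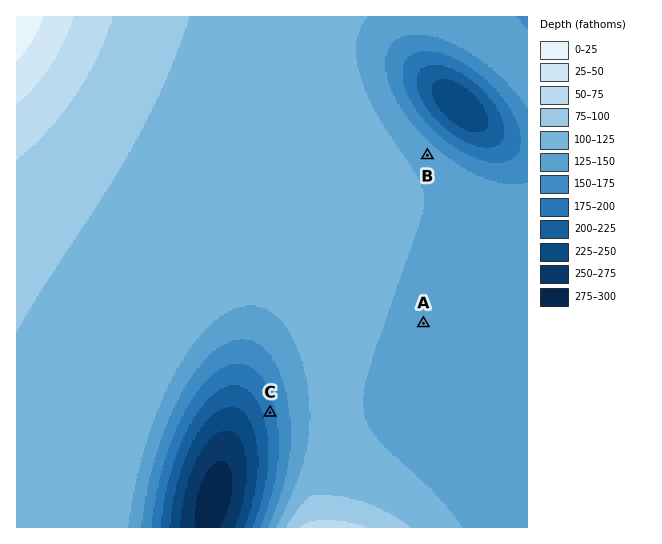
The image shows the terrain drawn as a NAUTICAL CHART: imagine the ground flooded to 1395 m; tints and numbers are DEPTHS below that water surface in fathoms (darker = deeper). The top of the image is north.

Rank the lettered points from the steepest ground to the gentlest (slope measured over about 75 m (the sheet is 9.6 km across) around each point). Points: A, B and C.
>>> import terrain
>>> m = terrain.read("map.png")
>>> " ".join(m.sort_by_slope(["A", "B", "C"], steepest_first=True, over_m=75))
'C B A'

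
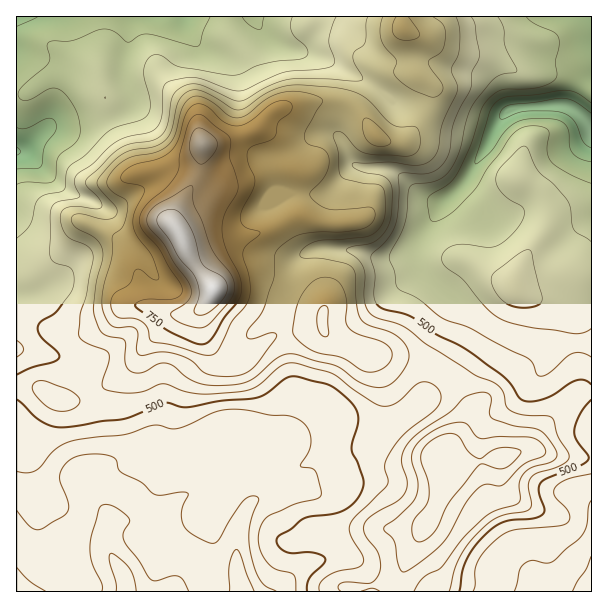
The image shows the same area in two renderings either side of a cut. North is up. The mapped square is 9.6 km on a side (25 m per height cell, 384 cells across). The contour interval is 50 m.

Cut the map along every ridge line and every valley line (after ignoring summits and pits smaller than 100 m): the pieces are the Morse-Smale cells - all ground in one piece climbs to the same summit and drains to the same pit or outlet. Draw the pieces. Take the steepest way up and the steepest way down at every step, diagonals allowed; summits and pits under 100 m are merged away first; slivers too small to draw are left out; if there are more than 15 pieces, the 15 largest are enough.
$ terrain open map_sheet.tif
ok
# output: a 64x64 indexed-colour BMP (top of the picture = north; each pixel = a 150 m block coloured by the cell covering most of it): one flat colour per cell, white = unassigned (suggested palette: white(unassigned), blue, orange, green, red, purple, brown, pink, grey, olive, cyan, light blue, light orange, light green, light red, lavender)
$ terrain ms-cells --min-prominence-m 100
<image width="64" height="64" href="data:image/bmp;base64,Qk12CAAAAAAAAHYAAAAoAAAAQAAAAEAAAAABAAQAAAAAAAAIAAATCwAAEwsAABAAAAAAAAAA////ALR3HwAOf/8ALKAsACgn1gC9Z5QAS1aMAMJ34wB/f38AIr28AM++FwDox64AeLv/AIrfmACWmP8A1bDFADMzMzMzMzMzMzMzMzRERERERESIiIiIhVVVVVVVVVVVMzMzMzMzMzMzMzMzNERERERERERESIiFVVVVVVVVVVUzMzMzMzMzMzMzMzM0RERERERERERIiIVVVVVVVVVVVTMzMzMzMzMzMzMzMzREREREREREREiIVVVVVVVVVVVVMzMzMzMzMzMzMzMzNERERERERERERIVVVVVVVVVVVVUzMzMzMzMzMzMzMzM0RERERERERERERVVVVVVVVVVVVTMzMzMzMzMzMzMzMzRERERERERERERFVVVVVVVVVVVVMzMzMzMzMzMzMzMzNEREREREREREREVVVVVVVVVVVVUzMzMzMzMzMzMzMzM0RERERERERERERFVVVVVVVVVVVTMzMzMzMzMzMzMzMzNERERERERERERERVVVVVVVVVVVMzMzMzMzMzMzMzMzMzRERERERERERERFVVVVVVVVVVUzMzMzMzMzMzMzMzMzMzMzRERERERERERVVVVVVVVVVTMzMzMzMzMzMzMzMzMzMzNERERERERERFVVVVVVVVVVMzMzMzMzMzMzMzMzMzMzMzREREREREREVVVVVVVVVVUzMzMzMzMzMzMzMzMzMzMzNEREREREREZmZVVVVVVVVTMzMzMzMzMzMzMzMzMzMzMzMzNERERERmZmZmZVVVVVMzMzMzMzMzMzMzMzMzMzMzMzMzNEREREZmZmZmZVVVUzMzMzMzMzMzMzMzMzMzMzMzMzMzRERERGZmZmZlVVVTMzMzMzMzMzMzMzMzMzMzMzMzMzM0RERERmZmZmZVVVMzMzMzMzMzMzMzMzMzMzMzMzMzMzNEREREZmZmZmVVUzMzMzMzMzMzMzMzMzMzMzMzMzMzMzNERERmZmZmZlVTMzIiMzMzMzMzMzMzMzMzMzMzMzMzM0RERmZmZmZmZVMzIiIiMzMzMzMzMzMzMzMzMzMzMzMzNERmZmZmZmZmYiIiIiIiMzMzMzMzMzMzMzMzMzMzMzMzRGZmZmZmZmZiIiIiIiIjMzMzMzMzMzMzMzMzMzMzMzMWZmZmZmZmZmIiIiIiIiIzMzMzMzEzMzMzMzMzMzMzERZmZmZmZmZmYiIiIiIiIiMzMzMxERMzMzMzMzMREREREWZmZmZmZmZiIiIiIiIiIjMzMxERETMzMzMzERERERERZmZmZmEWZmIiIiIiIiIiIzMzERERETMzMxEREREREREWZmYREREREiIiIiIiIiIjMzMRERERERERERERERERERFmERERERESIiIiIiIiIiIzMRERERERERERERERERERERERERERERIiIiIiIiIiIiIiEREREREREREREREREREREREREREREiIiIiIiIiIiIiIRERERERERERERERERERERERERERESIiIiIiIiIiIiIiERERERERERERERERERERERERERERIiIiIiIiIiIiIiEREREREREREREREREREREREREREREiIiIiIiIiIiIiERERERERERERERERERERERERERERESIiIiIiIiIiIiIRERERERERERERERERERERERERERERIiIiIiIiIiIiIREREREREREREREREREREREREREREREiIiIiIiIiIiIhERERERERERERERERERERERERERERESIiIiIiIiIiIhERERERERERERERERERERERERERERERIiIiIiIiIiIiEREREREREREREREREREREREREREREREiIiIiIiIiIiIRERERERERERERERERERERERERERERESIiIiIiIiIiIhERERERERERERERERERERERERERERERIiIiIiIiIiIiEREREREREREREREREREREREREREREREiIiIiIiIiIiIhERERERERERERERERERERERERERERESIiIiIiIiIiIiIRERERERERERERERERERERERERERERIiIiIiIiIiIiIhEREREREREREREREREREREREREREREiIiIiIiIiIiIiERERERERERERERERERERERERERERESIiIiIiIiIiIiIhERERERERERERERERERERERERERERIiIiIiIiIiIiIiEREREREREREREREREREREREREREREiIiIiIiIiIiIiIiIhEREREREREXd3ERERERERERERESIiIiIiIiIiIiIiIiIhEREREREXd3cRERERERERERERIiIiIiIiIiIiIiIiIiIRERERERd3d3EREREREREREREiIiIiIiIiIiIiIiIiIiERERERd3d3dxERERERERERESIiIiIiIiIiIiIiIiIiIiIhESInd3d3ERERERERERERIiIiIiIiIiIiIiIiIiIiIiIiIiJ3d3cREREREREREREiIiIiIiIiIiIiIiIiIiIiIiIiInd3dxERERERERERESIiIiIiIiIiIiIiIiIiIiIiIiIiJ3cRERERERERERERIiIiIiIiIiIiIiIiIiIiIiIiIiIiIhEREREREREREREiIiIiIiIiIiIiIiIiIiIiIiIiIiIiERERERERERERESIiIiIiIiIiIiIiIiIiIiIiIiIiIiIRERERERERERERIiIiIiIiIiIiIiIiIiIiIiIiIiIiIhEREREREREREREiIiIiIiIiIiIiIiIiIiIiIiIiIiIhERERERERERERESIiIiIiIiIiIiIiIiIiIiIiIiIiIiERERERERERERER"/>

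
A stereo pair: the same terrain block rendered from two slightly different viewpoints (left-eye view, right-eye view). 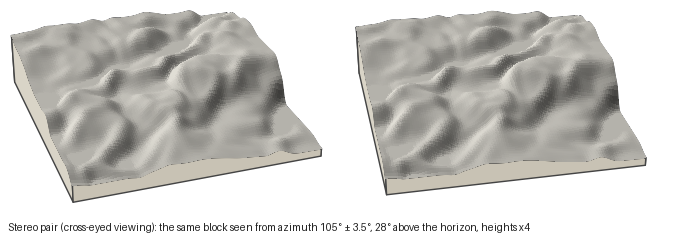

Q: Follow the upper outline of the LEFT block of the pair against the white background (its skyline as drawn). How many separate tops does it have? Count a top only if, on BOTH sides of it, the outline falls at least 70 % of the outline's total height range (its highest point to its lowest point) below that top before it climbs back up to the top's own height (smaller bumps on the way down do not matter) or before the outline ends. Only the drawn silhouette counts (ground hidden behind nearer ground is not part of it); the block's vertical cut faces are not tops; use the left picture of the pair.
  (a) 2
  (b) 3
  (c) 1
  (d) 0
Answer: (d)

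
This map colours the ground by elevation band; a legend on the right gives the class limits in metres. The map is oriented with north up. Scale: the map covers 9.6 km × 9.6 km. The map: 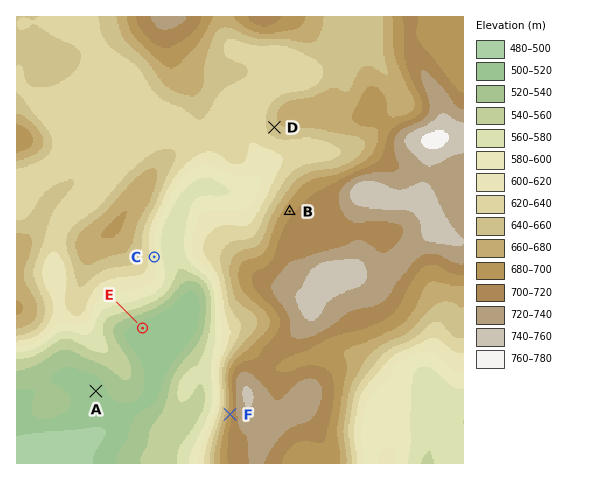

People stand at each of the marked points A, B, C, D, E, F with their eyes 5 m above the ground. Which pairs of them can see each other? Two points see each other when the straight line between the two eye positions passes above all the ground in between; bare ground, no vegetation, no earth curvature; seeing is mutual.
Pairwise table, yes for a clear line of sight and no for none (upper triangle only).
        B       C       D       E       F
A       no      no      no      no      yes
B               yes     yes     no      no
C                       yes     no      yes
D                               no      no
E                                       yes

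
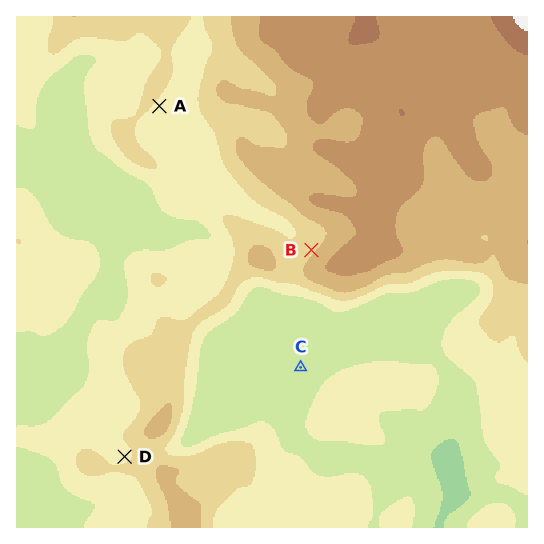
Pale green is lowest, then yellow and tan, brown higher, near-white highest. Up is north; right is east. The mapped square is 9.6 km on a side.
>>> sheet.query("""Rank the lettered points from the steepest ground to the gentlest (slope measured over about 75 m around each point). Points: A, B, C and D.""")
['B', 'A', 'D', 'C']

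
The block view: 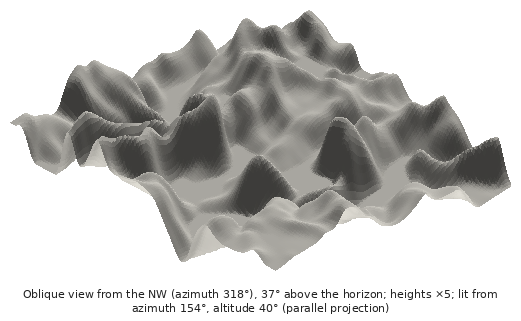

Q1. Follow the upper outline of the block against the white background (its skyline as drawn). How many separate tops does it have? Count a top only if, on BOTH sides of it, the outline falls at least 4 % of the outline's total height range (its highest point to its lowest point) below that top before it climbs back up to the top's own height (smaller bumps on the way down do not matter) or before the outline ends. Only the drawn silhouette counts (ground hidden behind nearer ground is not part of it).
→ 6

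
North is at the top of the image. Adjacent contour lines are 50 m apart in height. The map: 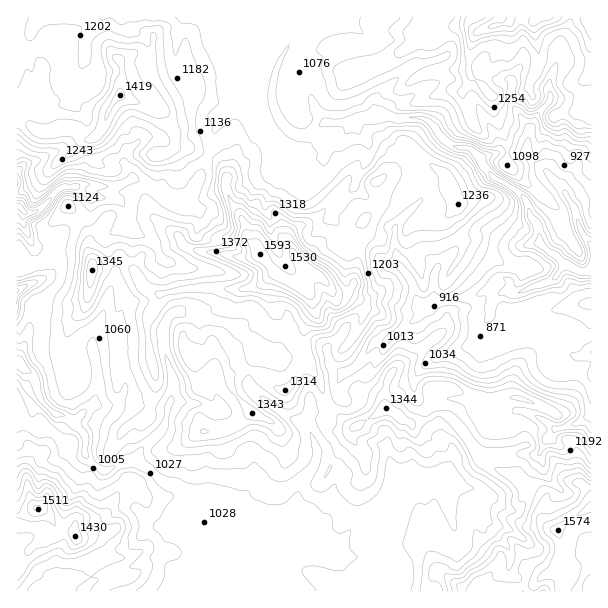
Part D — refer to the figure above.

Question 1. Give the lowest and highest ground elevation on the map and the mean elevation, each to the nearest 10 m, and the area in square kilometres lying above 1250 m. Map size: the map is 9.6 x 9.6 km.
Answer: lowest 660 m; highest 1590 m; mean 1140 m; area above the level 20.5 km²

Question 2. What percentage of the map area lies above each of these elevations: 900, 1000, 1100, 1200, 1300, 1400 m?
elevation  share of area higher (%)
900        94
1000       87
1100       60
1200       34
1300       13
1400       5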